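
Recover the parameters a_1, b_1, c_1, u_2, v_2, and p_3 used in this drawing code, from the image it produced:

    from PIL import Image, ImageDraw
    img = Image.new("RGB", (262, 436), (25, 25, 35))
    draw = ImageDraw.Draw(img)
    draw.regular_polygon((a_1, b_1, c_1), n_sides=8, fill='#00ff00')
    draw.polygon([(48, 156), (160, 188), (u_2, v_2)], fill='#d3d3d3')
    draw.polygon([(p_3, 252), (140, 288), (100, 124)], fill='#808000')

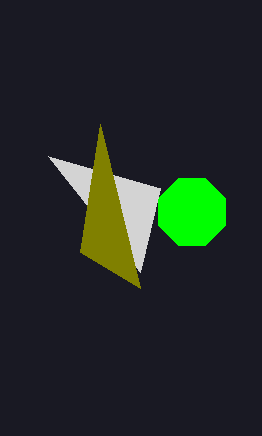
a_1 = 192, b_1 = 212, c_1 = 36, u_2 = 140, v_2 = 272, p_3 = 80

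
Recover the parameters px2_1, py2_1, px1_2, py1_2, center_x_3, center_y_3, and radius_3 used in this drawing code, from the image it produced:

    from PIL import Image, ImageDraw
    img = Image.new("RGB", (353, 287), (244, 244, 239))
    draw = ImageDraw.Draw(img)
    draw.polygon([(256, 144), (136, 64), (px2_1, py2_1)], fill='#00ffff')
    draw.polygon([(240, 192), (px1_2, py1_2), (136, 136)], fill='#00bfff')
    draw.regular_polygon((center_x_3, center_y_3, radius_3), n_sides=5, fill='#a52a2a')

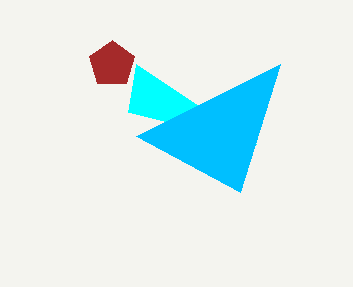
px2_1 = 128
py2_1 = 112
px1_2 = 280
py1_2 = 64
center_x_3 = 112
center_y_3 = 64
radius_3 = 24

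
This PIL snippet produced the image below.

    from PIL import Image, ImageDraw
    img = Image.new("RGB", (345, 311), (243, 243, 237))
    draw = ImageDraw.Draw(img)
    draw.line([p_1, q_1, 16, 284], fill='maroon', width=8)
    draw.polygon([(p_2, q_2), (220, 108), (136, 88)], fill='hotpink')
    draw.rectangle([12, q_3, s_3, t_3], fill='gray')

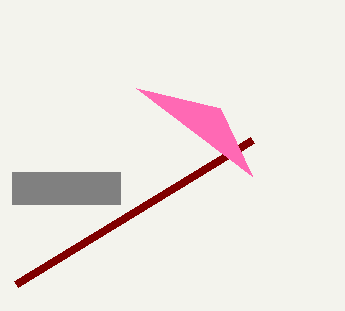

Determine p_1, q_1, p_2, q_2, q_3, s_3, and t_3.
p_1 = 252, q_1 = 140, p_2 = 252, q_2 = 176, q_3 = 172, s_3 = 120, t_3 = 204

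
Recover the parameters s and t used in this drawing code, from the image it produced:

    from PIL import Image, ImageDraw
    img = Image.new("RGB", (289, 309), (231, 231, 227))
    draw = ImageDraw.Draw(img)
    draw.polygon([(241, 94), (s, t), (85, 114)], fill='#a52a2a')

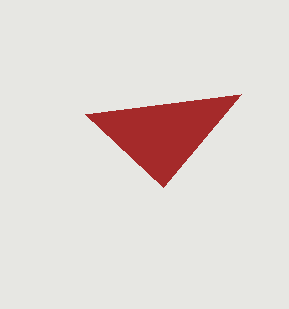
s = 163, t = 187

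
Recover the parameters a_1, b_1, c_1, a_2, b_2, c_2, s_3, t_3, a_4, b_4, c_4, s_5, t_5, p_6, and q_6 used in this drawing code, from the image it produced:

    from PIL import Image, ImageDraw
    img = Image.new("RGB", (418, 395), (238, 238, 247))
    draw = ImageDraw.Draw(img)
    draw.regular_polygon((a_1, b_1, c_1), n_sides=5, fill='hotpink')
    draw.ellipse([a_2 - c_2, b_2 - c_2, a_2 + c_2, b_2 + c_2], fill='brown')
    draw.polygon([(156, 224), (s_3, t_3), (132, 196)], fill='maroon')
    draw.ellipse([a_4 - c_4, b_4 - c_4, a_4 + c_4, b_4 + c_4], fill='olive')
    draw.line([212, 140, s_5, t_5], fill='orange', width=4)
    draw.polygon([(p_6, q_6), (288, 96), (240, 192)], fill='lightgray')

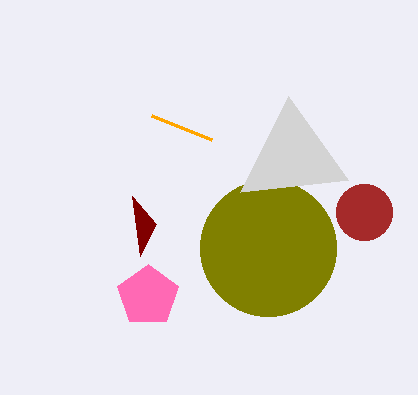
a_1 = 148
b_1 = 296
c_1 = 32
a_2 = 364
b_2 = 212
c_2 = 28
s_3 = 140
t_3 = 256
a_4 = 268
b_4 = 248
c_4 = 68
s_5 = 152
t_5 = 116
p_6 = 348
q_6 = 180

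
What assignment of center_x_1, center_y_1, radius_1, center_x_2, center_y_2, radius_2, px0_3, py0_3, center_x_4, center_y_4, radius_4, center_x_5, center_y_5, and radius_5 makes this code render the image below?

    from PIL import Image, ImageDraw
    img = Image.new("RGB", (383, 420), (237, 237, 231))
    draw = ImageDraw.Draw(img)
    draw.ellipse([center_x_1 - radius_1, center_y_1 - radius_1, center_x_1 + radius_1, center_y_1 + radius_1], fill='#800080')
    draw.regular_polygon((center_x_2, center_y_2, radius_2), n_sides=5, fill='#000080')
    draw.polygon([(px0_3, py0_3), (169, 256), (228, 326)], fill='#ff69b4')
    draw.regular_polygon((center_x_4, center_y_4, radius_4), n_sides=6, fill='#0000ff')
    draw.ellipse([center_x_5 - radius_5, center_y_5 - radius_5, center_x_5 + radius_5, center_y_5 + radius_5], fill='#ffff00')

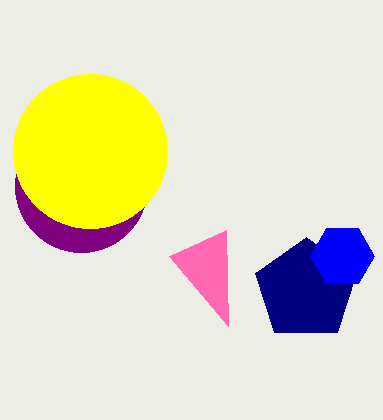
center_x_1 = 81
center_y_1 = 186
radius_1 = 66
center_x_2 = 306
center_y_2 = 290
radius_2 = 53
px0_3 = 226
py0_3 = 230
center_x_4 = 342
center_y_4 = 256
radius_4 = 32
center_x_5 = 90
center_y_5 = 151
radius_5 = 77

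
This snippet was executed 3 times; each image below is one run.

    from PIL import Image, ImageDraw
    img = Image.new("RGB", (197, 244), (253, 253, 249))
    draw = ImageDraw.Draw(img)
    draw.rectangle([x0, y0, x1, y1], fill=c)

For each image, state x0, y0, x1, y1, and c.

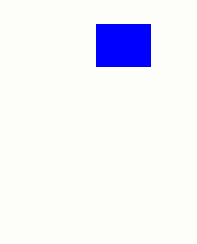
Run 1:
x0 = 96, y0 = 24, x1 = 150, y1 = 66, c = 'blue'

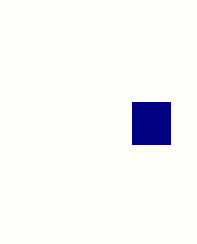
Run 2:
x0 = 132; y0 = 102; x1 = 170; y1 = 144; c = 'navy'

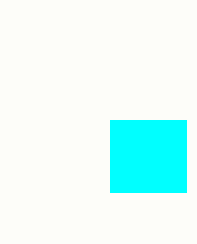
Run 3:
x0 = 110, y0 = 120, x1 = 186, y1 = 192, c = 'cyan'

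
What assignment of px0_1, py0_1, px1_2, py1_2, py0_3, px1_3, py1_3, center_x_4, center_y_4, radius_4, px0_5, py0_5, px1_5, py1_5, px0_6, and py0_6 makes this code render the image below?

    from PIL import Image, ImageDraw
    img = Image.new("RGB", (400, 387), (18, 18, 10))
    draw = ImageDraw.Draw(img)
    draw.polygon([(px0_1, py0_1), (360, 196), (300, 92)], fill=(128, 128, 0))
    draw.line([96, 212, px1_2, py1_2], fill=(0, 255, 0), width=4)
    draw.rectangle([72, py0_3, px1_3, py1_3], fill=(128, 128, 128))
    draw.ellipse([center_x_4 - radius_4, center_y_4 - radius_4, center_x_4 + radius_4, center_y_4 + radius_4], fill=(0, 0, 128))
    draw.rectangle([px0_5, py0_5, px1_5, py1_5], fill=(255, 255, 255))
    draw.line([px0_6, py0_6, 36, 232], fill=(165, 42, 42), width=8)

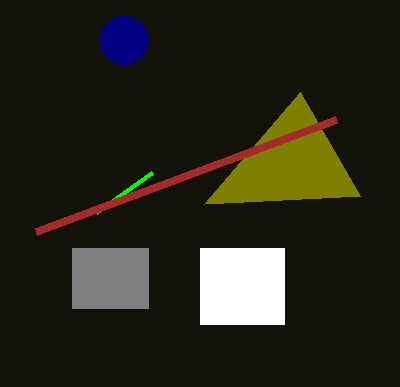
px0_1 = 204; py0_1 = 204; px1_2 = 152; py1_2 = 172; py0_3 = 248; px1_3 = 148; py1_3 = 308; center_x_4 = 124; center_y_4 = 40; radius_4 = 24; px0_5 = 200; py0_5 = 248; px1_5 = 284; py1_5 = 324; px0_6 = 336; py0_6 = 120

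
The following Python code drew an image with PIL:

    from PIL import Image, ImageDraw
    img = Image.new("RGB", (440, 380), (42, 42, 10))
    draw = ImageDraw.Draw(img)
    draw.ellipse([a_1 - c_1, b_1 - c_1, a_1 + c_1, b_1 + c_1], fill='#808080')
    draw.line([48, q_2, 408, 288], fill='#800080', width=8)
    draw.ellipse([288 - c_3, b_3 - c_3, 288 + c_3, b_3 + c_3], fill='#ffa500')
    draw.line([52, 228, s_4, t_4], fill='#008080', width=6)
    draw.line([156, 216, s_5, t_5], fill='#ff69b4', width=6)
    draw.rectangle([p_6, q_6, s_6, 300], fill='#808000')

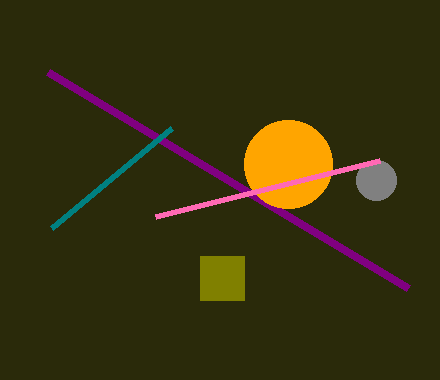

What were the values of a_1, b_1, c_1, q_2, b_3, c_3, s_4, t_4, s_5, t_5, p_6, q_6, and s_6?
a_1 = 376; b_1 = 180; c_1 = 20; q_2 = 72; b_3 = 164; c_3 = 44; s_4 = 172; t_4 = 128; s_5 = 380; t_5 = 160; p_6 = 200; q_6 = 256; s_6 = 244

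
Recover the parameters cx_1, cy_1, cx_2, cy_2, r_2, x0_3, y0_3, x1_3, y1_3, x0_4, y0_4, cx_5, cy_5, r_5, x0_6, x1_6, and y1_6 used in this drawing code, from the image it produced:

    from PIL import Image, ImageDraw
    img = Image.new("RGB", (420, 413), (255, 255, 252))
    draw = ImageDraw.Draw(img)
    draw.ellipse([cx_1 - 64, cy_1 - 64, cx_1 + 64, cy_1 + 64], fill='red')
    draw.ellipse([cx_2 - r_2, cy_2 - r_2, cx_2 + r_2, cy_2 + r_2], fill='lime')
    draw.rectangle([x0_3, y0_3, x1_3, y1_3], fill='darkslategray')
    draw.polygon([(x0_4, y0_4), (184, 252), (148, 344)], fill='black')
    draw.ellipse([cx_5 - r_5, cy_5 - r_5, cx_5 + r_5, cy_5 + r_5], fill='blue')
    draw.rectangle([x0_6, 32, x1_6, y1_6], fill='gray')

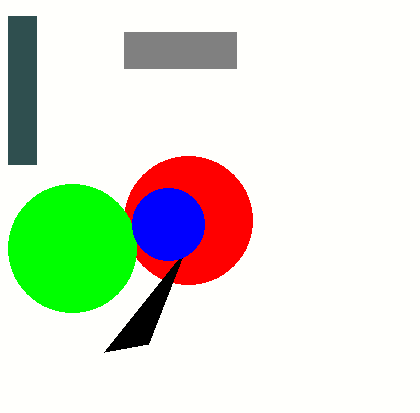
cx_1 = 188, cy_1 = 220, cx_2 = 72, cy_2 = 248, r_2 = 64, x0_3 = 8, y0_3 = 16, x1_3 = 36, y1_3 = 164, x0_4 = 104, y0_4 = 352, cx_5 = 168, cy_5 = 224, r_5 = 36, x0_6 = 124, x1_6 = 236, y1_6 = 68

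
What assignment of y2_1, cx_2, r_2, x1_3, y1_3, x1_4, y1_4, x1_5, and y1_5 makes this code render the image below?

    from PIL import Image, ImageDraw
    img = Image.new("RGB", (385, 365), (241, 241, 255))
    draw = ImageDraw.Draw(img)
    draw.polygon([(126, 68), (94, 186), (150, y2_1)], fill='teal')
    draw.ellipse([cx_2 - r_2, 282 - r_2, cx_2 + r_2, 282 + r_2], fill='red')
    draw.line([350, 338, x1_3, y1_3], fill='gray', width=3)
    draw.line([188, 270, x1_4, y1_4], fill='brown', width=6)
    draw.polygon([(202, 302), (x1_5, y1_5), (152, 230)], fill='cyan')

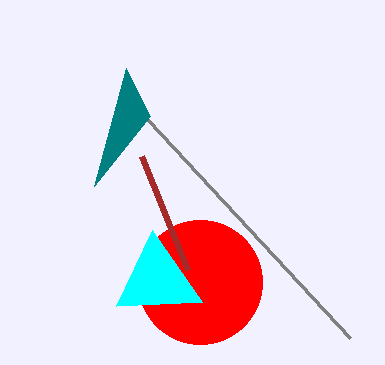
y2_1 = 116
cx_2 = 200
r_2 = 62
x1_3 = 148
y1_3 = 120
x1_4 = 142
y1_4 = 156
x1_5 = 116
y1_5 = 306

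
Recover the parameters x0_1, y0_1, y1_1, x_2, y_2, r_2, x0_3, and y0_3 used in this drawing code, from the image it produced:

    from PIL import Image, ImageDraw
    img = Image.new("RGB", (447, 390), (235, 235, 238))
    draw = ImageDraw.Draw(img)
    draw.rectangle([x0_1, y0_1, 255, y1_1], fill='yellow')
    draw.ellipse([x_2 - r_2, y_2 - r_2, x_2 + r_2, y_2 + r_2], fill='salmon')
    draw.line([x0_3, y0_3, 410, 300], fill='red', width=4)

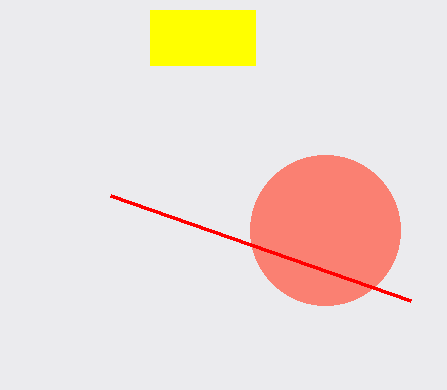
x0_1 = 150
y0_1 = 10
y1_1 = 65
x_2 = 325
y_2 = 230
r_2 = 75
x0_3 = 110
y0_3 = 195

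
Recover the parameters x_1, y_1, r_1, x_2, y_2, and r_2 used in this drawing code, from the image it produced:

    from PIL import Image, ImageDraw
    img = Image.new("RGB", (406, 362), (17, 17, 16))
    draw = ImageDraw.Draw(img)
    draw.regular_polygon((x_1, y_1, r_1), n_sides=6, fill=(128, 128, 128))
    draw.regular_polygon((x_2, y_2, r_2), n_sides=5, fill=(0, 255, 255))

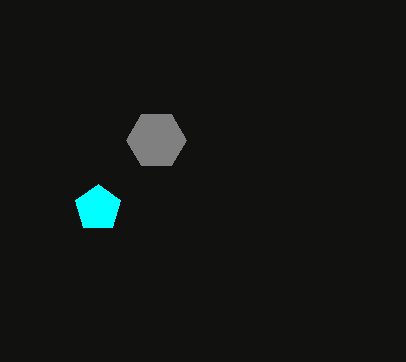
x_1 = 156, y_1 = 140, r_1 = 30, x_2 = 98, y_2 = 208, r_2 = 24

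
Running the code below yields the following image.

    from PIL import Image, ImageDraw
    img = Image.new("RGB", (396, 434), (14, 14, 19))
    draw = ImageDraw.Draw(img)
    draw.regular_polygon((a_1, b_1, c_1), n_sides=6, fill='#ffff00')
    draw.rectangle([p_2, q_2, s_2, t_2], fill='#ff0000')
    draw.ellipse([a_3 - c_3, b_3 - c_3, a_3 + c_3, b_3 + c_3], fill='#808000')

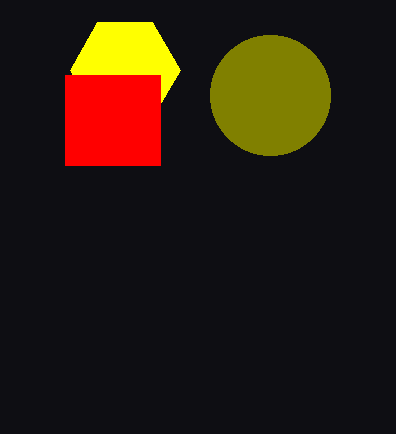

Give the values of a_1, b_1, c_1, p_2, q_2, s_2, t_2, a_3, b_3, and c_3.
a_1 = 125, b_1 = 70, c_1 = 55, p_2 = 65, q_2 = 75, s_2 = 160, t_2 = 165, a_3 = 270, b_3 = 95, c_3 = 60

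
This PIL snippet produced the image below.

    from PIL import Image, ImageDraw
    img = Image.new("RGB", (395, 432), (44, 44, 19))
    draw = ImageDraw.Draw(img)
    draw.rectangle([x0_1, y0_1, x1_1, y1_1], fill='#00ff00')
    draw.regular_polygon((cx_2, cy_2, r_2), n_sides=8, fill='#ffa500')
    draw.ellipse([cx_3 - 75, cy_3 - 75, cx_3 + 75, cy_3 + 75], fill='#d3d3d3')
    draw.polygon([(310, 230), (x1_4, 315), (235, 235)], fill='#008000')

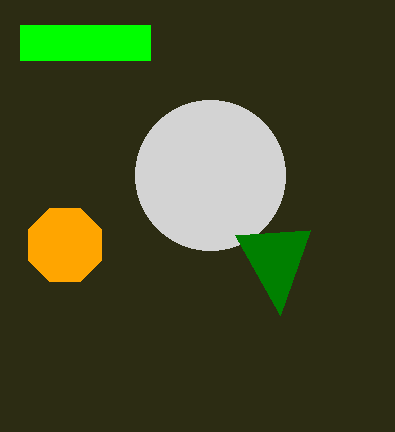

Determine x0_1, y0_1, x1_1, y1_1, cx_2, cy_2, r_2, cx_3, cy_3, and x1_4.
x0_1 = 20; y0_1 = 25; x1_1 = 150; y1_1 = 60; cx_2 = 65; cy_2 = 245; r_2 = 40; cx_3 = 210; cy_3 = 175; x1_4 = 280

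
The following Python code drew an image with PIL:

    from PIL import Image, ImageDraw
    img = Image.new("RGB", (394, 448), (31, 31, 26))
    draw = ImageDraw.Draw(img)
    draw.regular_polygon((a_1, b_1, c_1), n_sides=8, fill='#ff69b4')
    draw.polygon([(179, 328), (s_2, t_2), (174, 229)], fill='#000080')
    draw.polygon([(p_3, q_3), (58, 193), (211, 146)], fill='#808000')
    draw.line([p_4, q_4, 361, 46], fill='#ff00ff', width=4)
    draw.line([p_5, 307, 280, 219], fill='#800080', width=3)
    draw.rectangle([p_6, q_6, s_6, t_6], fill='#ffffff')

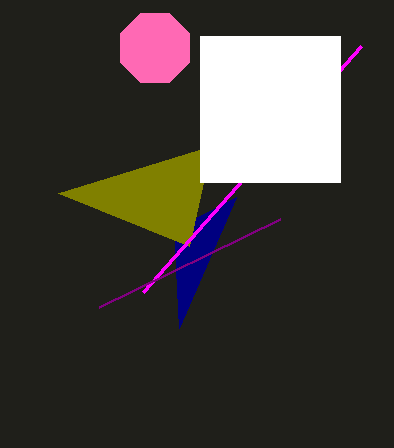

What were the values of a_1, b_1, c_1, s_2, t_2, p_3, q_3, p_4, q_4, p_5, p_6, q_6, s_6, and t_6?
a_1 = 155, b_1 = 48, c_1 = 37, s_2 = 236, t_2 = 197, p_3 = 189, q_3 = 246, p_4 = 143, q_4 = 292, p_5 = 99, p_6 = 200, q_6 = 36, s_6 = 340, t_6 = 182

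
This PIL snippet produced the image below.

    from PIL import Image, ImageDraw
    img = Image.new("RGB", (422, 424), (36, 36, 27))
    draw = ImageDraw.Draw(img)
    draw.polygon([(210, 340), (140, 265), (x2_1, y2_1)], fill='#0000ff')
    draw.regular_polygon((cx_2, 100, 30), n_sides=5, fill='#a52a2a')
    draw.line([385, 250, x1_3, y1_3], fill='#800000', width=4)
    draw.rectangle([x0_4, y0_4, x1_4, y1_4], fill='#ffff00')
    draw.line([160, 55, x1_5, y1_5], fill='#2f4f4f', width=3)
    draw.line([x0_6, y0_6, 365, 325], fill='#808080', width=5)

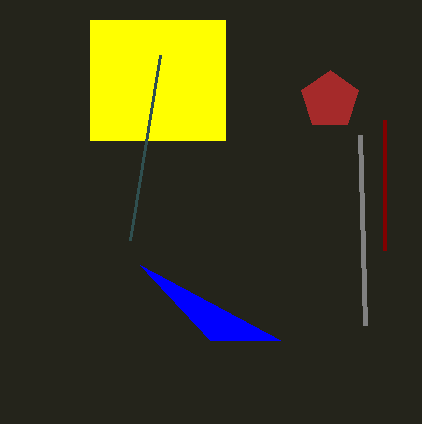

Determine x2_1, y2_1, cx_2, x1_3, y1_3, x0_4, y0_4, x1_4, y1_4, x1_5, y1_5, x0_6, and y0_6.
x2_1 = 280
y2_1 = 340
cx_2 = 330
x1_3 = 385
y1_3 = 120
x0_4 = 90
y0_4 = 20
x1_4 = 225
y1_4 = 140
x1_5 = 130
y1_5 = 240
x0_6 = 360
y0_6 = 135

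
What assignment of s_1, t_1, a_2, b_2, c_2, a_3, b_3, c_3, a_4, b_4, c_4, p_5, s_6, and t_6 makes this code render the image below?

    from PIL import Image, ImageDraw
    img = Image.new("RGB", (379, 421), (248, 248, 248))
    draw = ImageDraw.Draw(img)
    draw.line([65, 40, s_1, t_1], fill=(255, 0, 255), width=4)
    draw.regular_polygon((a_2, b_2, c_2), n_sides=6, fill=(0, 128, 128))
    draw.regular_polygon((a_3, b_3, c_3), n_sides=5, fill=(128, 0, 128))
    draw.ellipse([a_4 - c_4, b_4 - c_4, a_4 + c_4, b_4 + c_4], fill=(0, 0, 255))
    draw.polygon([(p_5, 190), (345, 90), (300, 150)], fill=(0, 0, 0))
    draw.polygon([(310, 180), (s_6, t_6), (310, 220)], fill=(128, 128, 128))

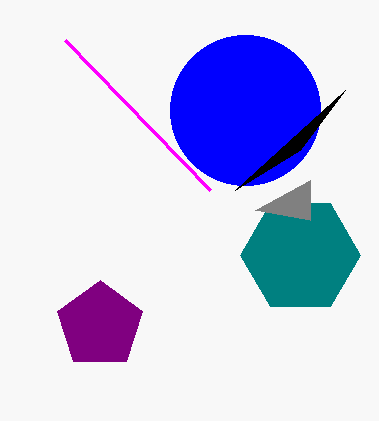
s_1 = 210, t_1 = 190, a_2 = 300, b_2 = 255, c_2 = 60, a_3 = 100, b_3 = 325, c_3 = 45, a_4 = 245, b_4 = 110, c_4 = 75, p_5 = 235, s_6 = 255, t_6 = 210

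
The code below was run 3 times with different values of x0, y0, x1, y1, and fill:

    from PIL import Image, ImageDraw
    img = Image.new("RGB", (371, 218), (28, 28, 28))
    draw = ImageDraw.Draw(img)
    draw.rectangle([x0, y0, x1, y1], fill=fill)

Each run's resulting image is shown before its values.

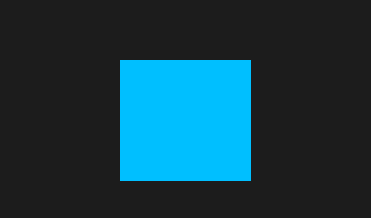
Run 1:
x0 = 120, y0 = 60, x1 = 250, y1 = 180, fill = 'deepskyblue'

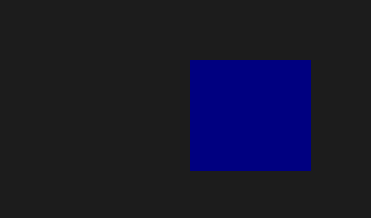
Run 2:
x0 = 190, y0 = 60, x1 = 310, y1 = 170, fill = 'navy'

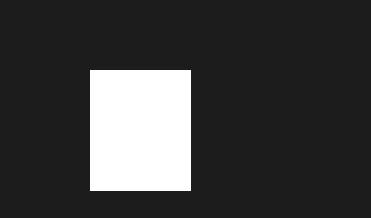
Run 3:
x0 = 90, y0 = 70, x1 = 190, y1 = 190, fill = 'white'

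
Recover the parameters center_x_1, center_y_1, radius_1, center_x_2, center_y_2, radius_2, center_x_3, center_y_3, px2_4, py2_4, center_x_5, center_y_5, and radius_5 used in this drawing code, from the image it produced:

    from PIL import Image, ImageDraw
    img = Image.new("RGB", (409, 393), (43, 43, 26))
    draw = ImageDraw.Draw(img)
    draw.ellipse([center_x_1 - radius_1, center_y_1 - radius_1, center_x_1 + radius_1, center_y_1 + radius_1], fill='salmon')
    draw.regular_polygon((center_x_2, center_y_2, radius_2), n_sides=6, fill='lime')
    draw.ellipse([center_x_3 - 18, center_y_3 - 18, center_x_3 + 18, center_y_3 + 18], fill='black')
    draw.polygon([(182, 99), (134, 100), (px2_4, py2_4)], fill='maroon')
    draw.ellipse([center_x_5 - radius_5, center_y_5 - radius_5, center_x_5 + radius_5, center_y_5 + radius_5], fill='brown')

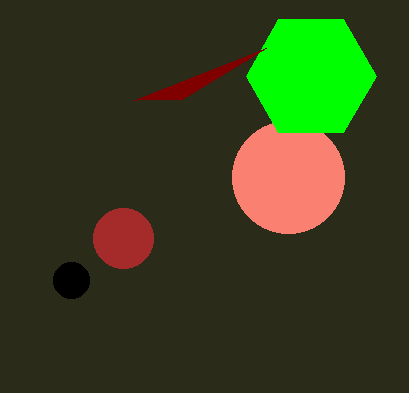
center_x_1 = 288
center_y_1 = 177
radius_1 = 56
center_x_2 = 311
center_y_2 = 76
radius_2 = 65
center_x_3 = 71
center_y_3 = 280
px2_4 = 266
py2_4 = 48
center_x_5 = 123
center_y_5 = 238
radius_5 = 30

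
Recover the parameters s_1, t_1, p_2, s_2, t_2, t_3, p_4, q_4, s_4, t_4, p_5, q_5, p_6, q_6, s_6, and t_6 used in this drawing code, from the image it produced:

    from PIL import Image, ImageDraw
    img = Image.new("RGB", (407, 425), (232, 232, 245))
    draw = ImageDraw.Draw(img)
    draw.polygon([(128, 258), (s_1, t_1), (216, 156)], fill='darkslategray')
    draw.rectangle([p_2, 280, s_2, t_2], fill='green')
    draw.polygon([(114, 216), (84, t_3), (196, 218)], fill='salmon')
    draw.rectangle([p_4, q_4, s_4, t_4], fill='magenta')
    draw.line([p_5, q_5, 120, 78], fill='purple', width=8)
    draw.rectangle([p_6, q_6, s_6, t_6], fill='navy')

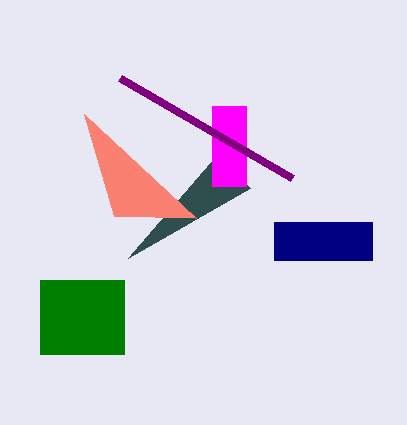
s_1 = 250, t_1 = 188, p_2 = 40, s_2 = 124, t_2 = 354, t_3 = 114, p_4 = 212, q_4 = 106, s_4 = 246, t_4 = 186, p_5 = 292, q_5 = 178, p_6 = 274, q_6 = 222, s_6 = 372, t_6 = 260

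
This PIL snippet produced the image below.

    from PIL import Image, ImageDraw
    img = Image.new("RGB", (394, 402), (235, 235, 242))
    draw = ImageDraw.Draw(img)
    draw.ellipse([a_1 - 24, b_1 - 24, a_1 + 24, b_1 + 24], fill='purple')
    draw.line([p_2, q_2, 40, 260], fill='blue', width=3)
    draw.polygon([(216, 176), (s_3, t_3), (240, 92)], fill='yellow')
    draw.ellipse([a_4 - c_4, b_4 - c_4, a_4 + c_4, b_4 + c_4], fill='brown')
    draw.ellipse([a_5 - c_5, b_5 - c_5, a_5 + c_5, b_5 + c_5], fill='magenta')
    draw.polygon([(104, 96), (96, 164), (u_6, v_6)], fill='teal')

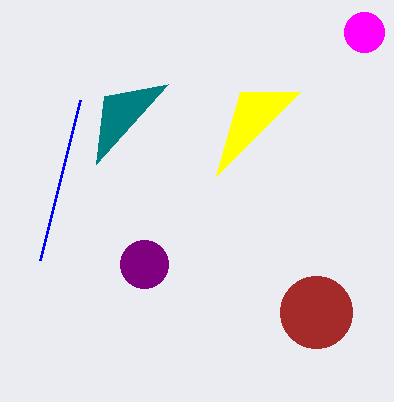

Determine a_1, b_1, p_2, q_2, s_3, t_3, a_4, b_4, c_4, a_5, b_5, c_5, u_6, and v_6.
a_1 = 144
b_1 = 264
p_2 = 80
q_2 = 100
s_3 = 300
t_3 = 92
a_4 = 316
b_4 = 312
c_4 = 36
a_5 = 364
b_5 = 32
c_5 = 20
u_6 = 168
v_6 = 84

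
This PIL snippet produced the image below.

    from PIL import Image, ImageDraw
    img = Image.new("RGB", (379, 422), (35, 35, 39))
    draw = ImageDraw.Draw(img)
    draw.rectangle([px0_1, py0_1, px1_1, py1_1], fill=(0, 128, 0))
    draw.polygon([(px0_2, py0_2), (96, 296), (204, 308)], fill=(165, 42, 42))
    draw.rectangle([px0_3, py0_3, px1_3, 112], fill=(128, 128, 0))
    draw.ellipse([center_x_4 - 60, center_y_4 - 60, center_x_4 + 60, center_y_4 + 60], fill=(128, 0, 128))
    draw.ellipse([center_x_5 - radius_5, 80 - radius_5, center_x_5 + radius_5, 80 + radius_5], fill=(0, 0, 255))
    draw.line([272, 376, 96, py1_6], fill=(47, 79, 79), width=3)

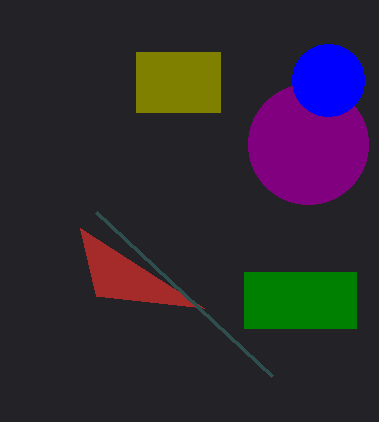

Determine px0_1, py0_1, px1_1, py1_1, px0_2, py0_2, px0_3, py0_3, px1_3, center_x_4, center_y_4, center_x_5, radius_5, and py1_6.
px0_1 = 244, py0_1 = 272, px1_1 = 356, py1_1 = 328, px0_2 = 80, py0_2 = 228, px0_3 = 136, py0_3 = 52, px1_3 = 220, center_x_4 = 308, center_y_4 = 144, center_x_5 = 328, radius_5 = 36, py1_6 = 212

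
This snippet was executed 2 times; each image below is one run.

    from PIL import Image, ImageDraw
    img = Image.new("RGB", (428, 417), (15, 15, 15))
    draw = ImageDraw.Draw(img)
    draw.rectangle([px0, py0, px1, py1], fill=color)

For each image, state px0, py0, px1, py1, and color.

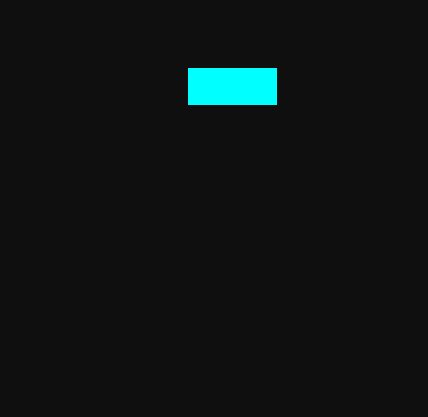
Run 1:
px0 = 188
py0 = 68
px1 = 276
py1 = 104
color = 'cyan'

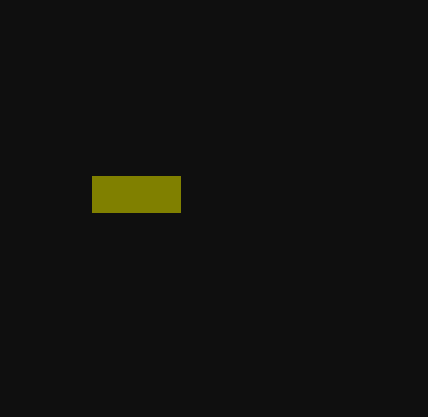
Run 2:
px0 = 92
py0 = 176
px1 = 180
py1 = 212
color = 'olive'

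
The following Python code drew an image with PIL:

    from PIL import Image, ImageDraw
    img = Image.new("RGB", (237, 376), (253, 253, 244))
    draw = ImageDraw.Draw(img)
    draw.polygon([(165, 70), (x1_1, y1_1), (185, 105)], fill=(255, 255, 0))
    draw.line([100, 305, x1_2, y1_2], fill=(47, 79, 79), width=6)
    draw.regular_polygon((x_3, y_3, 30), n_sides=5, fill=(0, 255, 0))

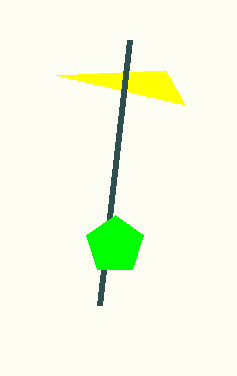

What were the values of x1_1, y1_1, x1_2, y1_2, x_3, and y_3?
x1_1 = 55; y1_1 = 75; x1_2 = 130; y1_2 = 40; x_3 = 115; y_3 = 245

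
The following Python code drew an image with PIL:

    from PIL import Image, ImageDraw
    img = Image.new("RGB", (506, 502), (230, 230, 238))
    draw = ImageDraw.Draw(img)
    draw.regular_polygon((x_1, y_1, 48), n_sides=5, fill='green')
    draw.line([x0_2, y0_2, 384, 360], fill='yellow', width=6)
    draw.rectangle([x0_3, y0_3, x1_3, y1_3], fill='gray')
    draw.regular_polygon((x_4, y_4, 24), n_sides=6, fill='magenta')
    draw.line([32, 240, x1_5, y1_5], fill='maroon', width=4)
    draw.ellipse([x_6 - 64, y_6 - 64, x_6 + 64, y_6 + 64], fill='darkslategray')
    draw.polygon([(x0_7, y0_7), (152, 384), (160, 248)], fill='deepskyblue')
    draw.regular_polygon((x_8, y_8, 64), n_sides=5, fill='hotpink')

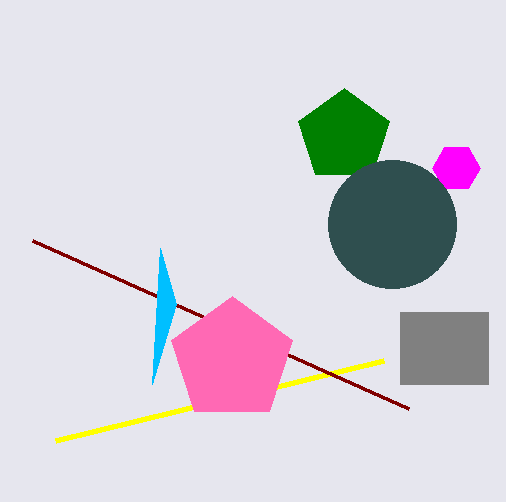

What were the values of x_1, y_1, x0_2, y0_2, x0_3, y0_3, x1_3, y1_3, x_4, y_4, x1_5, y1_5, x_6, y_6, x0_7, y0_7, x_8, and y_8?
x_1 = 344; y_1 = 136; x0_2 = 56; y0_2 = 440; x0_3 = 400; y0_3 = 312; x1_3 = 488; y1_3 = 384; x_4 = 456; y_4 = 168; x1_5 = 408; y1_5 = 408; x_6 = 392; y_6 = 224; x0_7 = 176; y0_7 = 304; x_8 = 232; y_8 = 360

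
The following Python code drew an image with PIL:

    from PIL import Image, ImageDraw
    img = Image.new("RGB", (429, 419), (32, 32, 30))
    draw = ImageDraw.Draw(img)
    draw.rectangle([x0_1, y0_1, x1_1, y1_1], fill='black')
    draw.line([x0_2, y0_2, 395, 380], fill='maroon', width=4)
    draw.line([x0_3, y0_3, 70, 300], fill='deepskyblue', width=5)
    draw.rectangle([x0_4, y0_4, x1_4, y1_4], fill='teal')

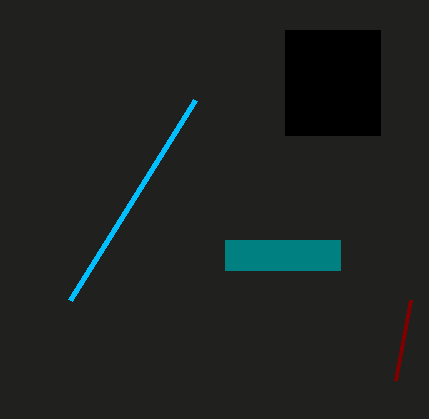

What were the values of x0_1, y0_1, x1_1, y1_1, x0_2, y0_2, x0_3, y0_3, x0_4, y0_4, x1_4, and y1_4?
x0_1 = 285; y0_1 = 30; x1_1 = 380; y1_1 = 135; x0_2 = 410; y0_2 = 300; x0_3 = 195; y0_3 = 100; x0_4 = 225; y0_4 = 240; x1_4 = 340; y1_4 = 270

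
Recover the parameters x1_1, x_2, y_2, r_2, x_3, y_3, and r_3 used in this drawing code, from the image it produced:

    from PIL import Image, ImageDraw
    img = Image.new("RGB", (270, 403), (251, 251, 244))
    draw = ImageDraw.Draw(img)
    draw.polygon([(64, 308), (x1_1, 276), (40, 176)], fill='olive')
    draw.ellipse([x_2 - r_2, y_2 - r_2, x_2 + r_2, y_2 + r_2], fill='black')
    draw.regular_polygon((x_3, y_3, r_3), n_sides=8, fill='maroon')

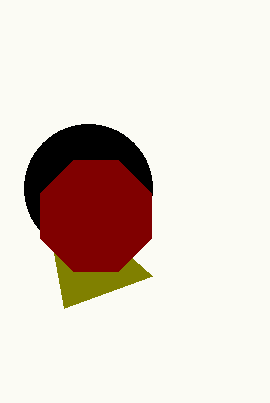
x1_1 = 152
x_2 = 88
y_2 = 188
r_2 = 64
x_3 = 96
y_3 = 216
r_3 = 60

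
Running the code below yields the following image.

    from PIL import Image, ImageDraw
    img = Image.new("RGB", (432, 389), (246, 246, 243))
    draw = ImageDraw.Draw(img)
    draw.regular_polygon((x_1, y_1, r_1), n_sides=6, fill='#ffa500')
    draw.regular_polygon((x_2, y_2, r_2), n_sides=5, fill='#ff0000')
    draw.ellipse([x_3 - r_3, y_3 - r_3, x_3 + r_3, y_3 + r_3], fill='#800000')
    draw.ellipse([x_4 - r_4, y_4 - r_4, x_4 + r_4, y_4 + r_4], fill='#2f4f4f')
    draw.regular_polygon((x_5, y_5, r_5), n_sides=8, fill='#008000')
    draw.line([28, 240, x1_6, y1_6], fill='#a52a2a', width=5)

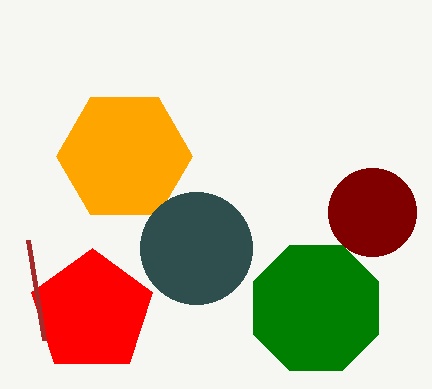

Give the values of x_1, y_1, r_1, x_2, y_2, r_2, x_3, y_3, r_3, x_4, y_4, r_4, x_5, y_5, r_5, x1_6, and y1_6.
x_1 = 124
y_1 = 156
r_1 = 68
x_2 = 92
y_2 = 312
r_2 = 64
x_3 = 372
y_3 = 212
r_3 = 44
x_4 = 196
y_4 = 248
r_4 = 56
x_5 = 316
y_5 = 308
r_5 = 68
x1_6 = 44
y1_6 = 340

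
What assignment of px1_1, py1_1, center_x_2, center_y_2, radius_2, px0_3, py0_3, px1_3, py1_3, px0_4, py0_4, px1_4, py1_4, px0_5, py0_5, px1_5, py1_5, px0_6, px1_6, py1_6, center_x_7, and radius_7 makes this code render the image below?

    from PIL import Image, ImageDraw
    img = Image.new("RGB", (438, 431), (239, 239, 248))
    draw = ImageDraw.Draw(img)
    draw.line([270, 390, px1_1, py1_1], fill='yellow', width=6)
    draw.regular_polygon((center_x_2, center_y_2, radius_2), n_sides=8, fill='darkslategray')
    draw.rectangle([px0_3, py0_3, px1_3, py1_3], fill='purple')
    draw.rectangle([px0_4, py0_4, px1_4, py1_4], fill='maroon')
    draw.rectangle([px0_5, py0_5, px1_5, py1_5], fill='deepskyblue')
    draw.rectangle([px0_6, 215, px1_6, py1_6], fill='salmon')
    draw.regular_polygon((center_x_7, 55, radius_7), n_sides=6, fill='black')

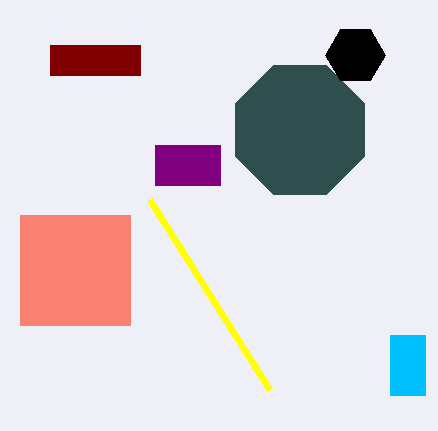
px1_1 = 150, py1_1 = 200, center_x_2 = 300, center_y_2 = 130, radius_2 = 70, px0_3 = 155, py0_3 = 145, px1_3 = 220, py1_3 = 185, px0_4 = 50, py0_4 = 45, px1_4 = 140, py1_4 = 75, px0_5 = 390, py0_5 = 335, px1_5 = 425, py1_5 = 395, px0_6 = 20, px1_6 = 130, py1_6 = 325, center_x_7 = 355, radius_7 = 30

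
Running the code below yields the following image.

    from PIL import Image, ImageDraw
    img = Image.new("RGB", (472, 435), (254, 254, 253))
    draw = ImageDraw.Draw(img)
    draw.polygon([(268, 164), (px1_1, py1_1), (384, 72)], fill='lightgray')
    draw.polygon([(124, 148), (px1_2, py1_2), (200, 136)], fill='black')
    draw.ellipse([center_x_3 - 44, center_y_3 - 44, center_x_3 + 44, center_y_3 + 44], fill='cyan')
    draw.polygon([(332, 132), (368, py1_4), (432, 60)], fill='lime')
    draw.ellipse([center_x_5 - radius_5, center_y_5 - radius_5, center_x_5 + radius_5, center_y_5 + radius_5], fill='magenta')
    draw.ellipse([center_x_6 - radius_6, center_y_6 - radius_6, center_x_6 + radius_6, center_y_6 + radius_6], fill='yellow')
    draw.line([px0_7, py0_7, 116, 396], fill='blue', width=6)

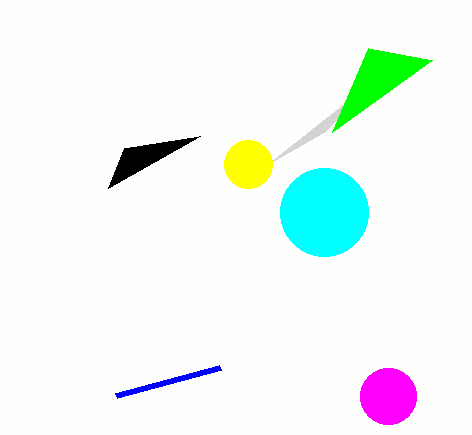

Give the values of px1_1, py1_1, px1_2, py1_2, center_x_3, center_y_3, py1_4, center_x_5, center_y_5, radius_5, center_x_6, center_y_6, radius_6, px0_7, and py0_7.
px1_1 = 324
py1_1 = 132
px1_2 = 108
py1_2 = 188
center_x_3 = 324
center_y_3 = 212
py1_4 = 48
center_x_5 = 388
center_y_5 = 396
radius_5 = 28
center_x_6 = 248
center_y_6 = 164
radius_6 = 24
px0_7 = 220
py0_7 = 368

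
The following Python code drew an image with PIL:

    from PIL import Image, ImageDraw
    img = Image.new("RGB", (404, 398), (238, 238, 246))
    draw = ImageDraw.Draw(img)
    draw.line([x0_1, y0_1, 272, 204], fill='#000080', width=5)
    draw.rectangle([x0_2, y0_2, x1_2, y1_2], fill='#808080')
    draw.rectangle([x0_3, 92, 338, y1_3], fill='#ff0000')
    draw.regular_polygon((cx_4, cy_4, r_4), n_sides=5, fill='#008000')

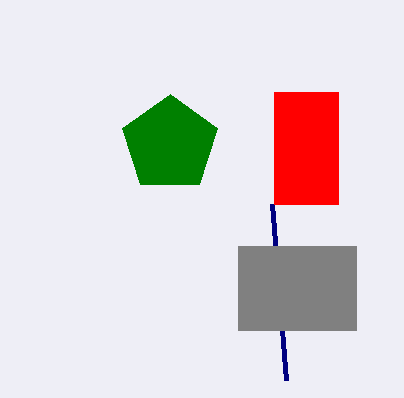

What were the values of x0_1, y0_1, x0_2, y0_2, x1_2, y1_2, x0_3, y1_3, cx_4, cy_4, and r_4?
x0_1 = 286, y0_1 = 380, x0_2 = 238, y0_2 = 246, x1_2 = 356, y1_2 = 330, x0_3 = 274, y1_3 = 204, cx_4 = 170, cy_4 = 144, r_4 = 50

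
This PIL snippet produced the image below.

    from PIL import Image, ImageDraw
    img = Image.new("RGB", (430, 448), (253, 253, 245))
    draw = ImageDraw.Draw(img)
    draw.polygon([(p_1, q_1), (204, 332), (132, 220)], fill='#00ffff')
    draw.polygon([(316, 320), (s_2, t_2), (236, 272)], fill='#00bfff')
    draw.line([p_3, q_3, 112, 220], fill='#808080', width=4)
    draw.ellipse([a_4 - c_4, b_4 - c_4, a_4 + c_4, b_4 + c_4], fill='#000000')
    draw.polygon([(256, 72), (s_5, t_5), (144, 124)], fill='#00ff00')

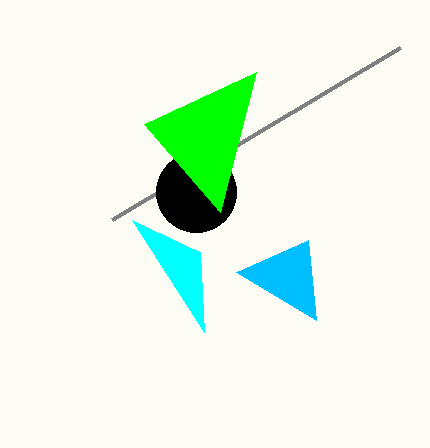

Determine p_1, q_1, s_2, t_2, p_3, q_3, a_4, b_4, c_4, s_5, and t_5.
p_1 = 200, q_1 = 252, s_2 = 308, t_2 = 240, p_3 = 400, q_3 = 48, a_4 = 196, b_4 = 192, c_4 = 40, s_5 = 220, t_5 = 212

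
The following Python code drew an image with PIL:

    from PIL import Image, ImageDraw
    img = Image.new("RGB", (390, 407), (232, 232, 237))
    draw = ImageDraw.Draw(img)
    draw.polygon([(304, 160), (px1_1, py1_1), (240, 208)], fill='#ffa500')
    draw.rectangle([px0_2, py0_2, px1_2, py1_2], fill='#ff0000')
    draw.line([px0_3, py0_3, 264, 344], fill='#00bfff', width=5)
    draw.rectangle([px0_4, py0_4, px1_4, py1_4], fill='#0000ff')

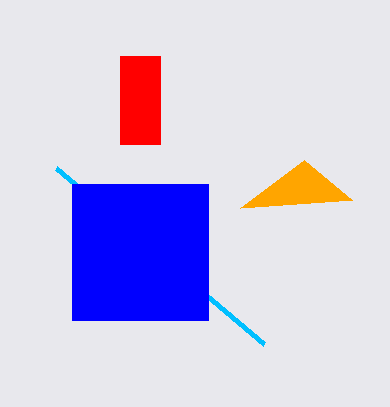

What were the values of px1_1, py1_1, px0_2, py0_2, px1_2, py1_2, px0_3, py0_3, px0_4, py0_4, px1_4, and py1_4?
px1_1 = 352; py1_1 = 200; px0_2 = 120; py0_2 = 56; px1_2 = 160; py1_2 = 144; px0_3 = 56; py0_3 = 168; px0_4 = 72; py0_4 = 184; px1_4 = 208; py1_4 = 320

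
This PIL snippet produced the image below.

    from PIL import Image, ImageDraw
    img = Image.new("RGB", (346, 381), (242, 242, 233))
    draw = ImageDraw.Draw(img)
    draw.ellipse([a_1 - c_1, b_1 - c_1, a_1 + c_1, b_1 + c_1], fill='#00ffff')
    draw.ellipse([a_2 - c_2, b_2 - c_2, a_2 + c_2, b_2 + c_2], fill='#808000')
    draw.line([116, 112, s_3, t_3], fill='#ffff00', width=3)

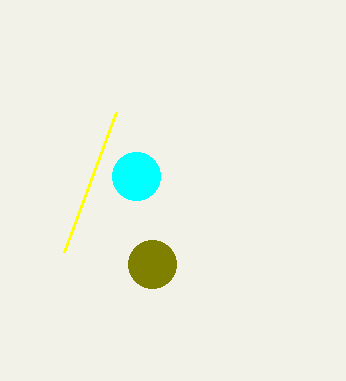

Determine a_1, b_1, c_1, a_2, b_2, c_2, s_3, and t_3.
a_1 = 136
b_1 = 176
c_1 = 24
a_2 = 152
b_2 = 264
c_2 = 24
s_3 = 64
t_3 = 252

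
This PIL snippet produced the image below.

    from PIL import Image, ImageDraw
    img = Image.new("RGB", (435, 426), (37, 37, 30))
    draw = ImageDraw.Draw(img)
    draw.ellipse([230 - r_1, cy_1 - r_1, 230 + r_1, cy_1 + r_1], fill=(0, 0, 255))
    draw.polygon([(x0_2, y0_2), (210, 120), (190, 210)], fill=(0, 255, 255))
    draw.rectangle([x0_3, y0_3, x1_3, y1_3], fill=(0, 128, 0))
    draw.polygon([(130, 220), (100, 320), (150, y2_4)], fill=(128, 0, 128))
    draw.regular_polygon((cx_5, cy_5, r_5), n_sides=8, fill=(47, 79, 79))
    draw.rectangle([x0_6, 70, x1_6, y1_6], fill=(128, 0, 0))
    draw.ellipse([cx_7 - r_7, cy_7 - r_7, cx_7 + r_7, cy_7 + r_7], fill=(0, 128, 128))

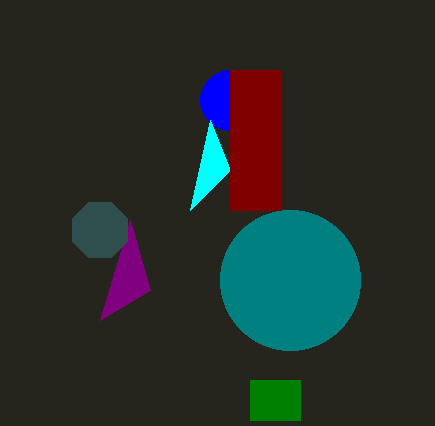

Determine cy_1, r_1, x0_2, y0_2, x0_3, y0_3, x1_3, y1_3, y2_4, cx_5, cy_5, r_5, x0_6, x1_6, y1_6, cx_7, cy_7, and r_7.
cy_1 = 100
r_1 = 30
x0_2 = 230
y0_2 = 170
x0_3 = 250
y0_3 = 380
x1_3 = 300
y1_3 = 420
y2_4 = 290
cx_5 = 100
cy_5 = 230
r_5 = 30
x0_6 = 230
x1_6 = 280
y1_6 = 210
cx_7 = 290
cy_7 = 280
r_7 = 70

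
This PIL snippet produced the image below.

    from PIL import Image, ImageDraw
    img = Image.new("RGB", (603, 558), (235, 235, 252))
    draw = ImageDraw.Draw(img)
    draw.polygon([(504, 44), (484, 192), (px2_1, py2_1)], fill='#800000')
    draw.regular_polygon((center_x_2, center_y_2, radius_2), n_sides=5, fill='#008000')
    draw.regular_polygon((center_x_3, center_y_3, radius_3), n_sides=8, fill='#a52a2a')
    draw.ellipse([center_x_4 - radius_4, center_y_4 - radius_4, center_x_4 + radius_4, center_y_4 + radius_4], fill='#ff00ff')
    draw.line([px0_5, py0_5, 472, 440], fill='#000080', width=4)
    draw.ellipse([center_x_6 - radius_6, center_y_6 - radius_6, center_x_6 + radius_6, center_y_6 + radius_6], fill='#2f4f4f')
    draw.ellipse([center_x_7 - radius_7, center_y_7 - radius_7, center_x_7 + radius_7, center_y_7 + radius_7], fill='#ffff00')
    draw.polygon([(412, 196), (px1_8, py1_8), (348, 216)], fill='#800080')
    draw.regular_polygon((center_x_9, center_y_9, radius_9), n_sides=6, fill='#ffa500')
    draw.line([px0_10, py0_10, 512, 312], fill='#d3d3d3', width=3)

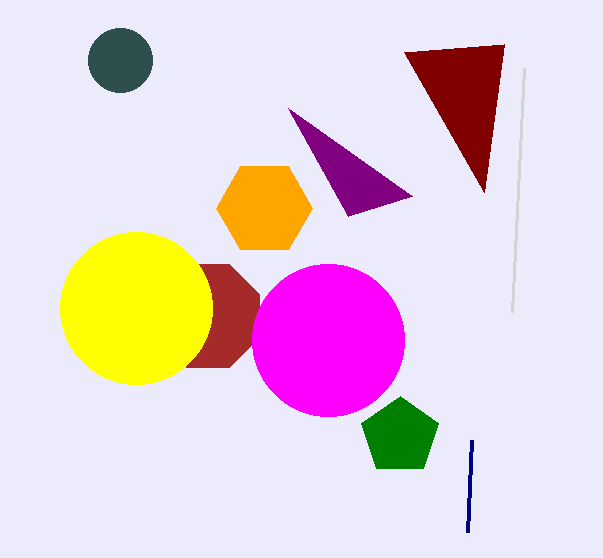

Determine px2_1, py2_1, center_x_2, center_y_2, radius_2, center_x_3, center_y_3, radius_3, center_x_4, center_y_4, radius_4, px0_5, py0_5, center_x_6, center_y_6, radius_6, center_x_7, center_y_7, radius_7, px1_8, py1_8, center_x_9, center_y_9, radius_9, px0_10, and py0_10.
px2_1 = 404; py2_1 = 52; center_x_2 = 400; center_y_2 = 436; radius_2 = 40; center_x_3 = 208; center_y_3 = 316; radius_3 = 56; center_x_4 = 328; center_y_4 = 340; radius_4 = 76; px0_5 = 468; py0_5 = 532; center_x_6 = 120; center_y_6 = 60; radius_6 = 32; center_x_7 = 136; center_y_7 = 308; radius_7 = 76; px1_8 = 288; py1_8 = 108; center_x_9 = 264; center_y_9 = 208; radius_9 = 48; px0_10 = 524; py0_10 = 68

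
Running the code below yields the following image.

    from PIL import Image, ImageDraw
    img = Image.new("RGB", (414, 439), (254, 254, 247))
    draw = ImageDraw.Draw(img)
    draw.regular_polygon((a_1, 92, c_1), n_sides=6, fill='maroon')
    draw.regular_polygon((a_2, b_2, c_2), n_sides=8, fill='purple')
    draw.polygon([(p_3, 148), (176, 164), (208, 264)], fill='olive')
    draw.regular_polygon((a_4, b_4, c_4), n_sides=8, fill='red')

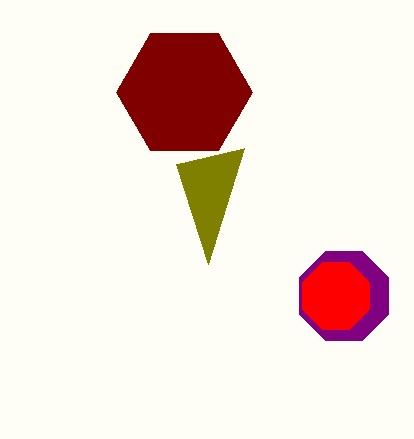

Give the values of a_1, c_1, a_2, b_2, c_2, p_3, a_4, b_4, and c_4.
a_1 = 184; c_1 = 68; a_2 = 344; b_2 = 296; c_2 = 48; p_3 = 244; a_4 = 336; b_4 = 296; c_4 = 36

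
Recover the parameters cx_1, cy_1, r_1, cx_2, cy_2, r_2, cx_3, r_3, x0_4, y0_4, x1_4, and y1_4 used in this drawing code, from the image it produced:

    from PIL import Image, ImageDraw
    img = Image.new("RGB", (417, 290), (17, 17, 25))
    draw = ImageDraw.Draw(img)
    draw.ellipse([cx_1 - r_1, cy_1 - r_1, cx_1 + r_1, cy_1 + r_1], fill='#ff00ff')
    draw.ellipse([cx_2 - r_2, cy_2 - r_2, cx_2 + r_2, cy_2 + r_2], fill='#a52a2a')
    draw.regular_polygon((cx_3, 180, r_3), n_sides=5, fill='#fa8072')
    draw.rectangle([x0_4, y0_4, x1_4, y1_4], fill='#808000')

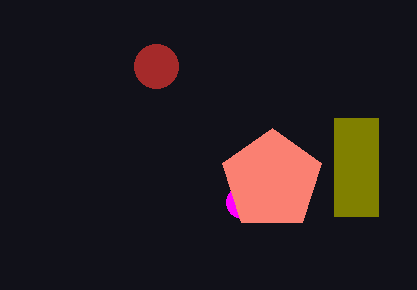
cx_1 = 242; cy_1 = 202; r_1 = 16; cx_2 = 156; cy_2 = 66; r_2 = 22; cx_3 = 272; r_3 = 52; x0_4 = 334; y0_4 = 118; x1_4 = 378; y1_4 = 216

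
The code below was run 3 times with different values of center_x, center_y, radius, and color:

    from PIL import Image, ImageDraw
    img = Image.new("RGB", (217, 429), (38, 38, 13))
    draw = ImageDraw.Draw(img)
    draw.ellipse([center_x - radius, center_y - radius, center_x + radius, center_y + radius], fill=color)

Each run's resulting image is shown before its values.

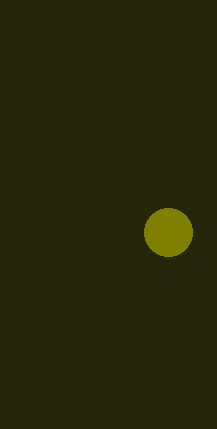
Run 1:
center_x = 168
center_y = 232
radius = 24
color = 'olive'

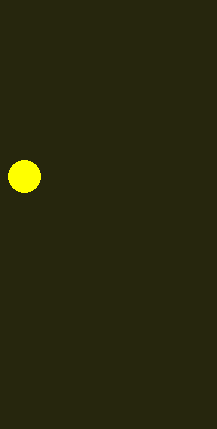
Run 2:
center_x = 24, center_y = 176, radius = 16, color = 'yellow'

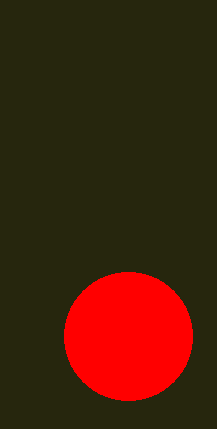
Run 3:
center_x = 128
center_y = 336
radius = 64
color = 'red'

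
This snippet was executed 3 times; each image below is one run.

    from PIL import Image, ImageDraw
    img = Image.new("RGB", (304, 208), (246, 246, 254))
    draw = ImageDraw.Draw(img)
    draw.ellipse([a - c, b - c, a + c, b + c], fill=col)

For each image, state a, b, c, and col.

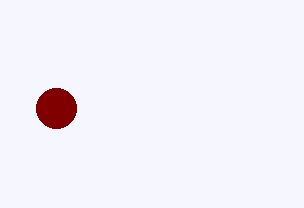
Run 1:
a = 56; b = 108; c = 20; col = 'maroon'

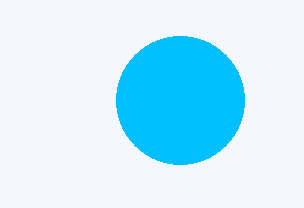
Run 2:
a = 180; b = 100; c = 64; col = 'deepskyblue'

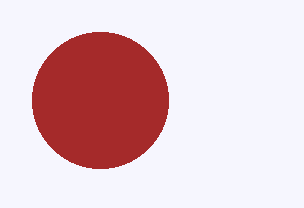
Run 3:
a = 100
b = 100
c = 68
col = 'brown'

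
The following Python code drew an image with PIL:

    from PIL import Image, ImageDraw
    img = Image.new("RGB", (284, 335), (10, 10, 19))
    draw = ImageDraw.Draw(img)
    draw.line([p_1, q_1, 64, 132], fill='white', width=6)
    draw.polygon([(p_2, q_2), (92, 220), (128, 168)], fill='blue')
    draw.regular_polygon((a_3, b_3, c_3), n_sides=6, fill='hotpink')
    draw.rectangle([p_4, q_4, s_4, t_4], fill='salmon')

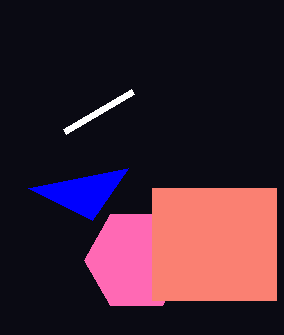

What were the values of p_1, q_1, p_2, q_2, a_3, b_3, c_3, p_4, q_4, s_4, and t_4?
p_1 = 132, q_1 = 92, p_2 = 28, q_2 = 188, a_3 = 136, b_3 = 260, c_3 = 52, p_4 = 152, q_4 = 188, s_4 = 276, t_4 = 300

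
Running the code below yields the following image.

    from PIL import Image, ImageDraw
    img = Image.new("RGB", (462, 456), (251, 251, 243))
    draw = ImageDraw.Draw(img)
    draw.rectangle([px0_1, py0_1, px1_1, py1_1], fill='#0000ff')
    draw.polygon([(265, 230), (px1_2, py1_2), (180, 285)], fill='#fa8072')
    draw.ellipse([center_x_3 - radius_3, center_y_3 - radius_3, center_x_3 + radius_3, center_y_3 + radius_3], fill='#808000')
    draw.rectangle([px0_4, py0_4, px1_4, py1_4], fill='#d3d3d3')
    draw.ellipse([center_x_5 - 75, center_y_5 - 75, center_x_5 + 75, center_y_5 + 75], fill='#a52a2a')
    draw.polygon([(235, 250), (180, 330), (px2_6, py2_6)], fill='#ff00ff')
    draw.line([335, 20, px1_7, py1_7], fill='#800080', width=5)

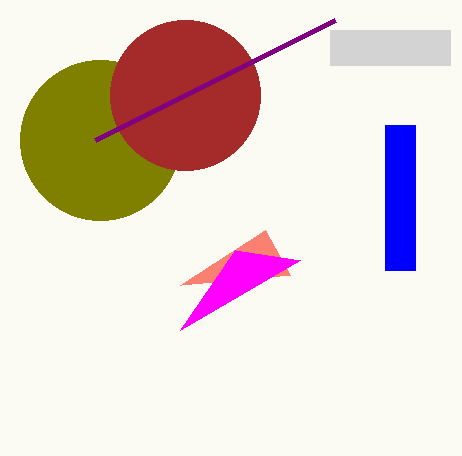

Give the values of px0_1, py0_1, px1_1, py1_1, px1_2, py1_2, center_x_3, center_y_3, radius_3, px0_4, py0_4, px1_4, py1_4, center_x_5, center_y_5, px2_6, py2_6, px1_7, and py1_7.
px0_1 = 385, py0_1 = 125, px1_1 = 415, py1_1 = 270, px1_2 = 290, py1_2 = 275, center_x_3 = 100, center_y_3 = 140, radius_3 = 80, px0_4 = 330, py0_4 = 30, px1_4 = 450, py1_4 = 65, center_x_5 = 185, center_y_5 = 95, px2_6 = 300, py2_6 = 260, px1_7 = 95, py1_7 = 140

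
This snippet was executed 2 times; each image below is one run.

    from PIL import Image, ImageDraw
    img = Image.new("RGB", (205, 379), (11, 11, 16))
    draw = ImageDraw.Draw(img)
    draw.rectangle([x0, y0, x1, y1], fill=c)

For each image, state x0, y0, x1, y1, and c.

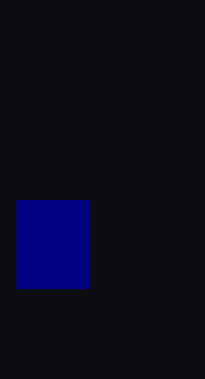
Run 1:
x0 = 16; y0 = 200; x1 = 88; y1 = 288; c = 'navy'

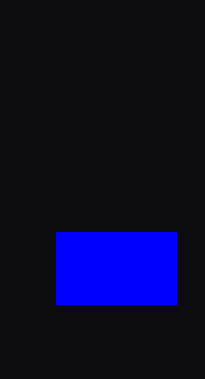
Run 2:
x0 = 56; y0 = 232; x1 = 176; y1 = 304; c = 'blue'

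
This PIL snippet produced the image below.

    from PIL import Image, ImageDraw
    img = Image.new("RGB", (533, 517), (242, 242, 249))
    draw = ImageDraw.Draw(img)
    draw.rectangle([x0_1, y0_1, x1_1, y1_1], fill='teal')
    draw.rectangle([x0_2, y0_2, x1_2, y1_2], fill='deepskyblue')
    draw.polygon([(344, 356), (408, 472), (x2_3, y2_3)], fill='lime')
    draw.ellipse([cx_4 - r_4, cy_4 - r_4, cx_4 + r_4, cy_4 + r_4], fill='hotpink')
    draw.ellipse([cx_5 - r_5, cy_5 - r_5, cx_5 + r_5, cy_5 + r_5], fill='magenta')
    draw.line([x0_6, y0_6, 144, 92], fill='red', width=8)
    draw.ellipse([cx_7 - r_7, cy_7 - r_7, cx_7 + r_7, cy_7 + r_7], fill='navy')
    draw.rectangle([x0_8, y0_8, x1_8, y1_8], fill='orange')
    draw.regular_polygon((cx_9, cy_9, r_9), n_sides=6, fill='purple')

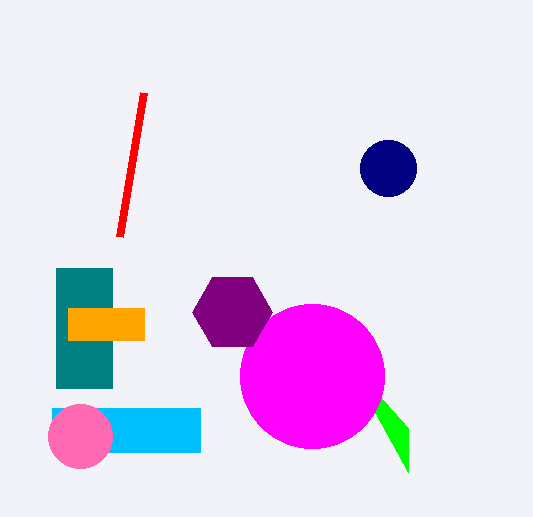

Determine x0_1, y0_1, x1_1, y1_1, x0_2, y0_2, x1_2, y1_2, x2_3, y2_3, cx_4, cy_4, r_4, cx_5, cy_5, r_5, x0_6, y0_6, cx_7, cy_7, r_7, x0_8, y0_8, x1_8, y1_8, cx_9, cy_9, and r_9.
x0_1 = 56; y0_1 = 268; x1_1 = 112; y1_1 = 388; x0_2 = 52; y0_2 = 408; x1_2 = 200; y1_2 = 452; x2_3 = 408; y2_3 = 428; cx_4 = 80; cy_4 = 436; r_4 = 32; cx_5 = 312; cy_5 = 376; r_5 = 72; x0_6 = 120; y0_6 = 236; cx_7 = 388; cy_7 = 168; r_7 = 28; x0_8 = 68; y0_8 = 308; x1_8 = 144; y1_8 = 340; cx_9 = 232; cy_9 = 312; r_9 = 40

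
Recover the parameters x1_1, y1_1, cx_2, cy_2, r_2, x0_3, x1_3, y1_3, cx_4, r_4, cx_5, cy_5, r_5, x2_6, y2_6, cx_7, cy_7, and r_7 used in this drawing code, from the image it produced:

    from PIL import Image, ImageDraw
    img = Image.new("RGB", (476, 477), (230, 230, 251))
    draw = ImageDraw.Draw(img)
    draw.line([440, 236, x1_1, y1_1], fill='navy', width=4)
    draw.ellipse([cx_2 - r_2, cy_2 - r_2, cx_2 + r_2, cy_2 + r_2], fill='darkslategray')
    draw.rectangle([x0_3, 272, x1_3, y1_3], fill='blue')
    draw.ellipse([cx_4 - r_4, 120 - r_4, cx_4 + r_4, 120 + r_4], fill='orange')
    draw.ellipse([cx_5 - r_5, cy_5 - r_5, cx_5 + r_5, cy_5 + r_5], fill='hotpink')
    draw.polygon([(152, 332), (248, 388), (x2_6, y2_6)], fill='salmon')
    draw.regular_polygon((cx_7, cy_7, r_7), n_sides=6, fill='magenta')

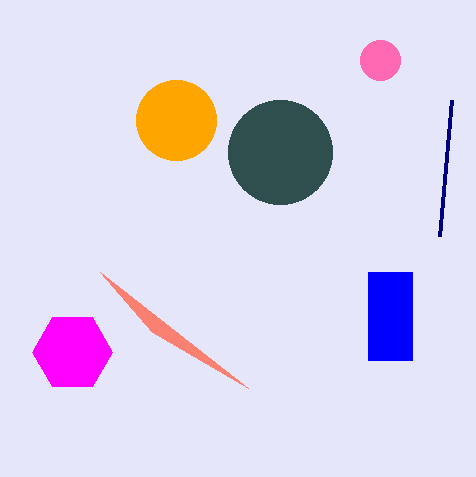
x1_1 = 452; y1_1 = 100; cx_2 = 280; cy_2 = 152; r_2 = 52; x0_3 = 368; x1_3 = 412; y1_3 = 360; cx_4 = 176; r_4 = 40; cx_5 = 380; cy_5 = 60; r_5 = 20; x2_6 = 100; y2_6 = 272; cx_7 = 72; cy_7 = 352; r_7 = 40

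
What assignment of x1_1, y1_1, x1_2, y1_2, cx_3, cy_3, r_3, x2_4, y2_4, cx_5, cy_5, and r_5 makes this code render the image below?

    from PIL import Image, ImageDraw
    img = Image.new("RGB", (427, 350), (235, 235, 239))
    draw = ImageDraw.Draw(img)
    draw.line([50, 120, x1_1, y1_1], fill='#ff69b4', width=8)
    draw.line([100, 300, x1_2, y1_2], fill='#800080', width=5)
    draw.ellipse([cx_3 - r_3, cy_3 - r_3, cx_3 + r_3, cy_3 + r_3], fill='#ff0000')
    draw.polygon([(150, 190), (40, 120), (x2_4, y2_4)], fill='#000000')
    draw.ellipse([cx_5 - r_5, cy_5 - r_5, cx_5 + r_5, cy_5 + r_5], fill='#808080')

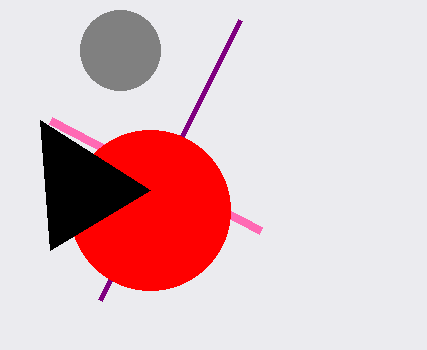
x1_1 = 260
y1_1 = 230
x1_2 = 240
y1_2 = 20
cx_3 = 150
cy_3 = 210
r_3 = 80
x2_4 = 50
y2_4 = 250
cx_5 = 120
cy_5 = 50
r_5 = 40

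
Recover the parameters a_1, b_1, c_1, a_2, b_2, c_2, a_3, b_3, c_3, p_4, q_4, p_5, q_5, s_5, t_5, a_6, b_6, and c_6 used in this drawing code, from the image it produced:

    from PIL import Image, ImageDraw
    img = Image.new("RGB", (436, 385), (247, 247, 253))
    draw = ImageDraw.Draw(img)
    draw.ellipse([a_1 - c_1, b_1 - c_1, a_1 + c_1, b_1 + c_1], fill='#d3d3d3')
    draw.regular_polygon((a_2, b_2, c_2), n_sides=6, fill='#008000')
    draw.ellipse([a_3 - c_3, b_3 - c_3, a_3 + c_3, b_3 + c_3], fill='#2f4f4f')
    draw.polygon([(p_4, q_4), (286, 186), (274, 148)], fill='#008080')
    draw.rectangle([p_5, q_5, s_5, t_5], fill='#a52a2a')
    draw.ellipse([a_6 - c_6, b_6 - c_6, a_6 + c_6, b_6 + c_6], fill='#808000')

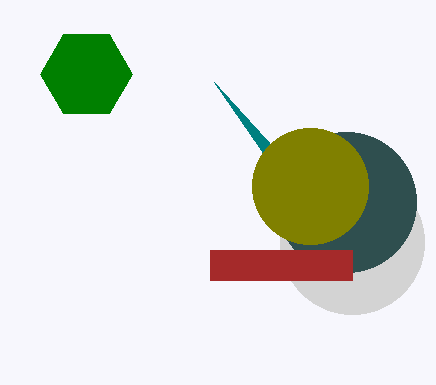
a_1 = 352
b_1 = 242
c_1 = 72
a_2 = 86
b_2 = 74
c_2 = 46
a_3 = 346
b_3 = 202
c_3 = 70
p_4 = 214
q_4 = 82
p_5 = 210
q_5 = 250
s_5 = 352
t_5 = 280
a_6 = 310
b_6 = 186
c_6 = 58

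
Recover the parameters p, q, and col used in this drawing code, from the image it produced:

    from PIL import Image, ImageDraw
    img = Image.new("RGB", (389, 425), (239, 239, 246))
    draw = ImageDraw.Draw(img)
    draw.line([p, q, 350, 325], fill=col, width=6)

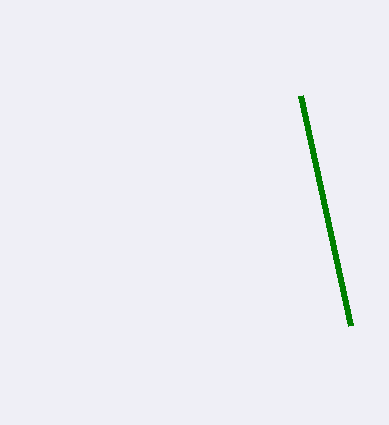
p = 300; q = 95; col = 'green'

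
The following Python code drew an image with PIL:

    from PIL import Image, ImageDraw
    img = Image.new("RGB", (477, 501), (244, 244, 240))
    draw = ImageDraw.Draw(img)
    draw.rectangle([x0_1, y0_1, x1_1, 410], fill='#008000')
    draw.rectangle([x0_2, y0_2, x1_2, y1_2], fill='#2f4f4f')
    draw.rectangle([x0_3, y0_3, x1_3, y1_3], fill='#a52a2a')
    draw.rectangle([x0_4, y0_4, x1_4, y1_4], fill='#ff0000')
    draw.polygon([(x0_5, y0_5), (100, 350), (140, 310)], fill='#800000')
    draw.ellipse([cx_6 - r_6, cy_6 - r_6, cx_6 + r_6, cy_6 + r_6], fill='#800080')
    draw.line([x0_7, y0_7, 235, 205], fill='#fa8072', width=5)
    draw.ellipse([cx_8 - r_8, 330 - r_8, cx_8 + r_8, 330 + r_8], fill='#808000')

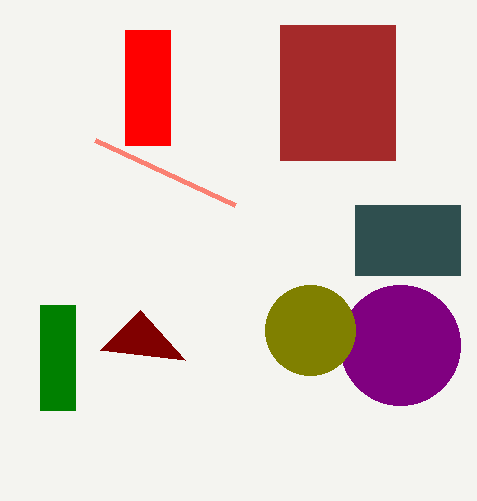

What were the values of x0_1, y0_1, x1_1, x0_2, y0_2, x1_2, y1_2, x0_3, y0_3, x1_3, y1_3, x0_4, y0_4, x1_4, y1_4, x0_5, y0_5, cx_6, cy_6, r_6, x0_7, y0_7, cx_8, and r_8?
x0_1 = 40; y0_1 = 305; x1_1 = 75; x0_2 = 355; y0_2 = 205; x1_2 = 460; y1_2 = 275; x0_3 = 280; y0_3 = 25; x1_3 = 395; y1_3 = 160; x0_4 = 125; y0_4 = 30; x1_4 = 170; y1_4 = 145; x0_5 = 185; y0_5 = 360; cx_6 = 400; cy_6 = 345; r_6 = 60; x0_7 = 95; y0_7 = 140; cx_8 = 310; r_8 = 45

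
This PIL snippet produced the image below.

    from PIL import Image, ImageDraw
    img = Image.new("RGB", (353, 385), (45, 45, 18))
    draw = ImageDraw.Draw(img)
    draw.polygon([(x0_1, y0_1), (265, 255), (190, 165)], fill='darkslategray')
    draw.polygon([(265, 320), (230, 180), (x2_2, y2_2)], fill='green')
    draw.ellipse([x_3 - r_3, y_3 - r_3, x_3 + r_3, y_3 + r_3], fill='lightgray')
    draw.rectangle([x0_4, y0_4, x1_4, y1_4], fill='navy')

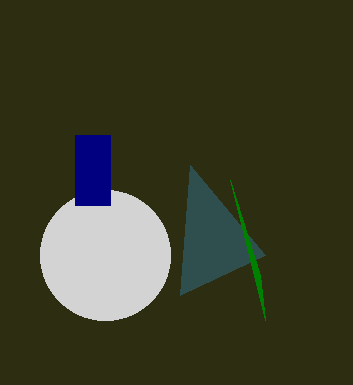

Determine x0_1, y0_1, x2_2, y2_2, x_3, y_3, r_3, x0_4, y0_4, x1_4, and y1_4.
x0_1 = 180; y0_1 = 295; x2_2 = 260; y2_2 = 275; x_3 = 105; y_3 = 255; r_3 = 65; x0_4 = 75; y0_4 = 135; x1_4 = 110; y1_4 = 205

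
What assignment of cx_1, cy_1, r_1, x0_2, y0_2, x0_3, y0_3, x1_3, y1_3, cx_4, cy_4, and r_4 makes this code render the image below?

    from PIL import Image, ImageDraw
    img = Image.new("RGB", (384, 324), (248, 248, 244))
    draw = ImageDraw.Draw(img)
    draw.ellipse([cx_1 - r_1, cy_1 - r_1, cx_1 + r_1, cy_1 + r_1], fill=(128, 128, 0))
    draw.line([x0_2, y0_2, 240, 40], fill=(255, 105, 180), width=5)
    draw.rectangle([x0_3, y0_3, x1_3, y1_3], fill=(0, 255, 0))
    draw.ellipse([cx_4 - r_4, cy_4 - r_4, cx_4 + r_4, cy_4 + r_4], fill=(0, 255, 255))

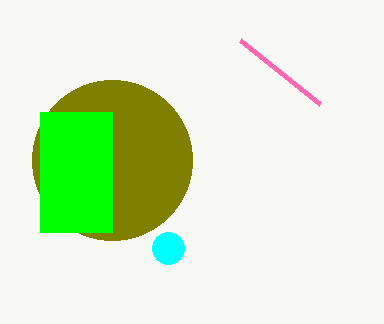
cx_1 = 112; cy_1 = 160; r_1 = 80; x0_2 = 320; y0_2 = 104; x0_3 = 40; y0_3 = 112; x1_3 = 112; y1_3 = 232; cx_4 = 168; cy_4 = 248; r_4 = 16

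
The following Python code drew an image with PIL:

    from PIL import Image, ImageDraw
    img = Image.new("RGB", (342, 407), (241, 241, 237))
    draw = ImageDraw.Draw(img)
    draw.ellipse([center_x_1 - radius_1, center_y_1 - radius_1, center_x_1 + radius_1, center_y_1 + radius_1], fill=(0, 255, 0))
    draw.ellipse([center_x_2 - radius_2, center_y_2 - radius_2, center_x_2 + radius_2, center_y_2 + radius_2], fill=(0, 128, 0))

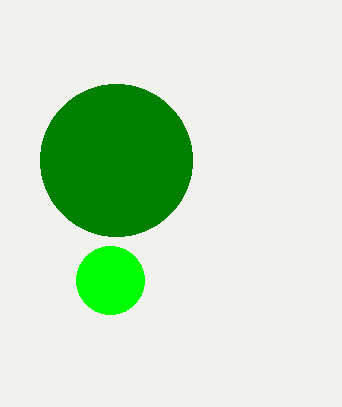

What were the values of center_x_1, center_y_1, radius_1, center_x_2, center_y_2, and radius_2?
center_x_1 = 110; center_y_1 = 280; radius_1 = 34; center_x_2 = 116; center_y_2 = 160; radius_2 = 76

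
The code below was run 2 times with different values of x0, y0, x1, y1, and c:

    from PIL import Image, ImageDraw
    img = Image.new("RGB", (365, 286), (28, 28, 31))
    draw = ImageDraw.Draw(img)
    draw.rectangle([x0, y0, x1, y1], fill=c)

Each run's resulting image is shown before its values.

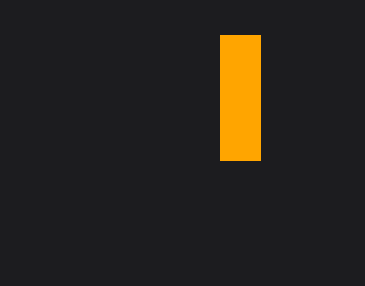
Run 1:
x0 = 220, y0 = 35, x1 = 260, y1 = 160, c = 'orange'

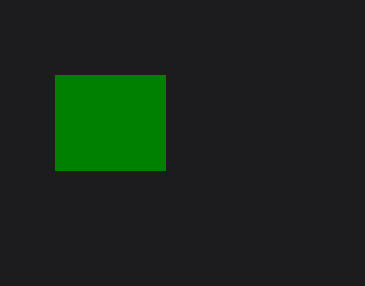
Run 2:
x0 = 55; y0 = 75; x1 = 165; y1 = 170; c = 'green'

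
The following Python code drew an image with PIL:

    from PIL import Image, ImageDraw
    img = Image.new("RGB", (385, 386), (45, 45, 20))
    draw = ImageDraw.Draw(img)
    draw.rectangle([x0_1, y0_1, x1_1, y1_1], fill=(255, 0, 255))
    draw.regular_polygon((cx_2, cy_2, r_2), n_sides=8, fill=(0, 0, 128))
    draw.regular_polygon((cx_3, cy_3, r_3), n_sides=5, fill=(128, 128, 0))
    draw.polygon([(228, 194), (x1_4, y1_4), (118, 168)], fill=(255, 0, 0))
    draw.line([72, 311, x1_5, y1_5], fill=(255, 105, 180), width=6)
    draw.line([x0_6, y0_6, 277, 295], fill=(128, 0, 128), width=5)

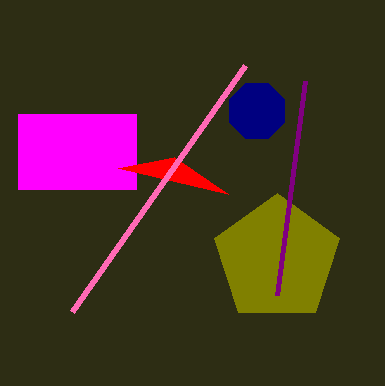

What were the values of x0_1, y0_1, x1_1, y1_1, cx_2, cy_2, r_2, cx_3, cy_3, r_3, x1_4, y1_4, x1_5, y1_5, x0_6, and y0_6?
x0_1 = 18; y0_1 = 114; x1_1 = 136; y1_1 = 189; cx_2 = 257; cy_2 = 111; r_2 = 30; cx_3 = 277; cy_3 = 259; r_3 = 66; x1_4 = 174; y1_4 = 157; x1_5 = 245; y1_5 = 65; x0_6 = 305; y0_6 = 81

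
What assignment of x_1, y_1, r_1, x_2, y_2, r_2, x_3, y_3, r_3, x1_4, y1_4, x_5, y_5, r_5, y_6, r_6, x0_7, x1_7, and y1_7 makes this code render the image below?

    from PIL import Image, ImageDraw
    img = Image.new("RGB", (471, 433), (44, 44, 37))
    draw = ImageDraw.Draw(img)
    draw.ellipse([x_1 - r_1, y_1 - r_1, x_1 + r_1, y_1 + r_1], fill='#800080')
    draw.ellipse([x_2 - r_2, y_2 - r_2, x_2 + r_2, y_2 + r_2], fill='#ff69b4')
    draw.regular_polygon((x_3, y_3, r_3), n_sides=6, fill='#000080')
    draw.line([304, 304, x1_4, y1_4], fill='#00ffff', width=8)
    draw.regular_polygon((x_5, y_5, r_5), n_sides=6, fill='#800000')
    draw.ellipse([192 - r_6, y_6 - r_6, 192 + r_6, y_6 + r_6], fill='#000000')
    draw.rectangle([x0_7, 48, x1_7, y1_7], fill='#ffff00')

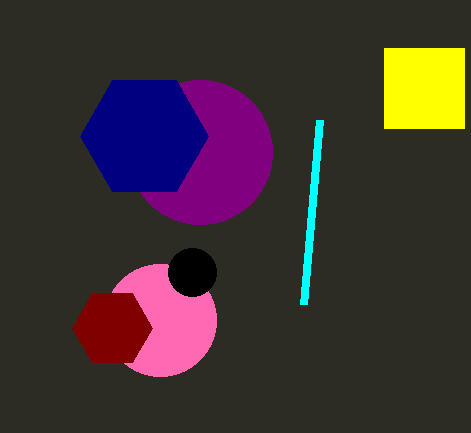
x_1 = 200, y_1 = 152, r_1 = 72, x_2 = 160, y_2 = 320, r_2 = 56, x_3 = 144, y_3 = 136, r_3 = 64, x1_4 = 320, y1_4 = 120, x_5 = 112, y_5 = 328, r_5 = 40, y_6 = 272, r_6 = 24, x0_7 = 384, x1_7 = 464, y1_7 = 128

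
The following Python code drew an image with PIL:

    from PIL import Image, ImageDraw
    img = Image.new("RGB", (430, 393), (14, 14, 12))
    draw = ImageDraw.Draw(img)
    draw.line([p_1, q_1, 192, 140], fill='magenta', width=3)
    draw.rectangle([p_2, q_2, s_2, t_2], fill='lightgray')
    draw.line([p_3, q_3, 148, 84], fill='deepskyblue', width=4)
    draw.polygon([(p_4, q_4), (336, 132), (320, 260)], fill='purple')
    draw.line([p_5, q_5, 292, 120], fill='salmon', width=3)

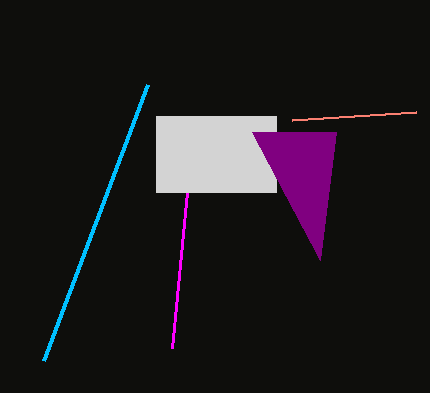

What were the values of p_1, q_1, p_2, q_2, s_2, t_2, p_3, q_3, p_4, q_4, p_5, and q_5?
p_1 = 172, q_1 = 348, p_2 = 156, q_2 = 116, s_2 = 276, t_2 = 192, p_3 = 44, q_3 = 360, p_4 = 252, q_4 = 132, p_5 = 416, q_5 = 112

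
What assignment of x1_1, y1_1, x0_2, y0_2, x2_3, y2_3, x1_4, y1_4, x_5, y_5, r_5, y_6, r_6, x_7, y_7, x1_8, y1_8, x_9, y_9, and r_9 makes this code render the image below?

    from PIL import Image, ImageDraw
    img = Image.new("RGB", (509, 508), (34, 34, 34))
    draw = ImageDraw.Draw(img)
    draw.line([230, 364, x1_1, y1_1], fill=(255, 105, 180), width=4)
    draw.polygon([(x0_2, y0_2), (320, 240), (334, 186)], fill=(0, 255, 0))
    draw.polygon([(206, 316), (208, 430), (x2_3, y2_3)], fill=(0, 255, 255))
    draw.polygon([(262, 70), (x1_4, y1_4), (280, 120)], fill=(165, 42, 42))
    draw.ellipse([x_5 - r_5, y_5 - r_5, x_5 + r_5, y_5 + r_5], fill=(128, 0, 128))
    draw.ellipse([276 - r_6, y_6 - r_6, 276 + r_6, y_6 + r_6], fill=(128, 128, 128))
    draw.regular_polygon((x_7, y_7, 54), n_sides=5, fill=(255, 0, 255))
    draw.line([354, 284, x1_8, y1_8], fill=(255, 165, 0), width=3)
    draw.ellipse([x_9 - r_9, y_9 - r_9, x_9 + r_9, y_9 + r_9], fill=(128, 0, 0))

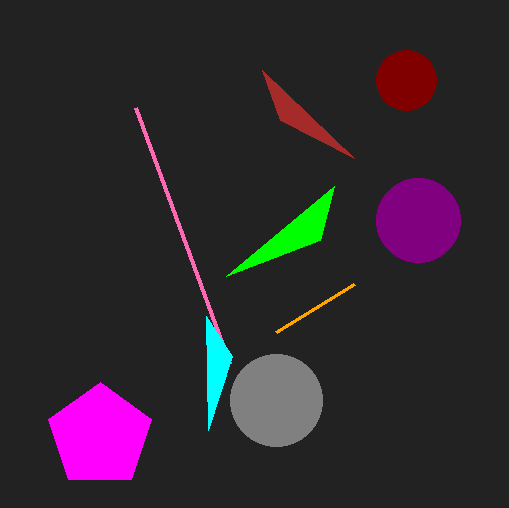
x1_1 = 136; y1_1 = 108; x0_2 = 226; y0_2 = 276; x2_3 = 232; y2_3 = 356; x1_4 = 354; y1_4 = 158; x_5 = 418; y_5 = 220; r_5 = 42; y_6 = 400; r_6 = 46; x_7 = 100; y_7 = 436; x1_8 = 276; y1_8 = 332; x_9 = 406; y_9 = 80; r_9 = 30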